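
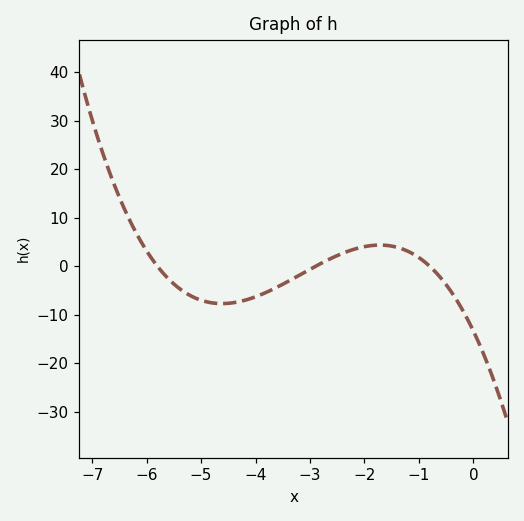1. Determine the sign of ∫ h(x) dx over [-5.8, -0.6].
negative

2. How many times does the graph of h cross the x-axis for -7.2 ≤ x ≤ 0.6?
3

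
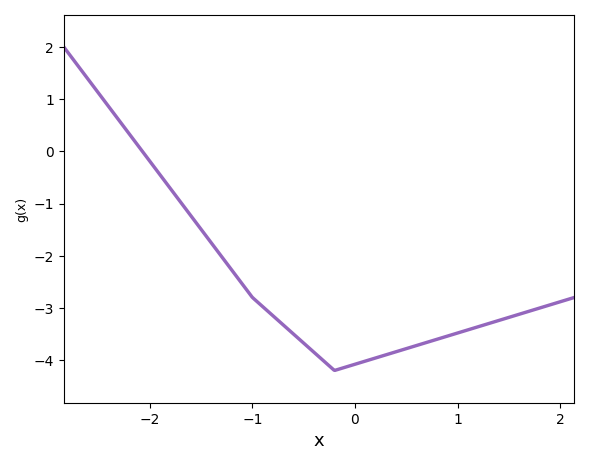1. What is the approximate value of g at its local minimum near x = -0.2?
-4.2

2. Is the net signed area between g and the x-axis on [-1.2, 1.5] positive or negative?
negative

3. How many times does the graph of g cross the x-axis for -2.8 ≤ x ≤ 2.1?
1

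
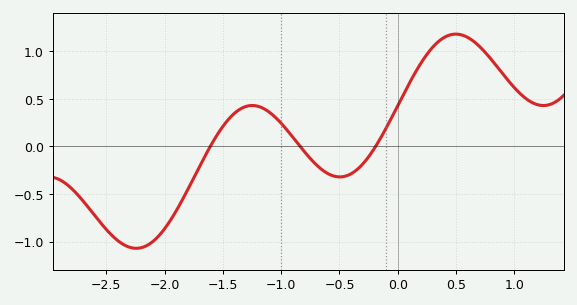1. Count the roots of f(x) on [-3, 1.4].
3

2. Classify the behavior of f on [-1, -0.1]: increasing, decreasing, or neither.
neither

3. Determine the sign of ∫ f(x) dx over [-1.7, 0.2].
positive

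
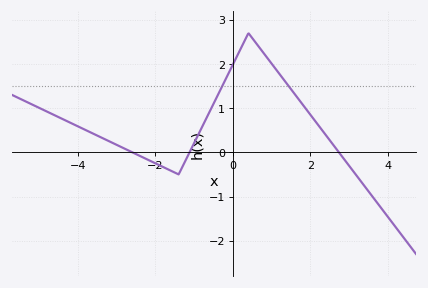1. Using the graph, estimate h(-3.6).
0.421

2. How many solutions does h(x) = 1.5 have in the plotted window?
2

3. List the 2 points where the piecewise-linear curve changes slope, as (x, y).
(-1.4, -0.5); (0.4, 2.7)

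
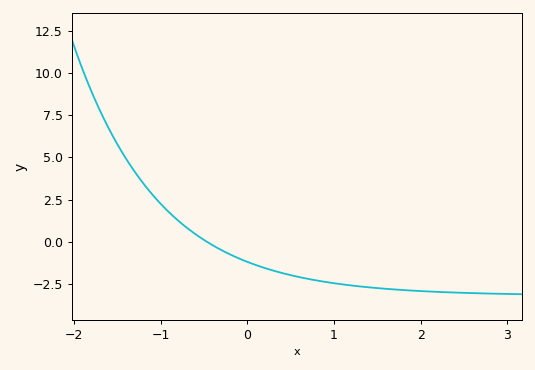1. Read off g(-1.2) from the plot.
3.46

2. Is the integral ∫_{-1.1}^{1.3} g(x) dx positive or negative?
negative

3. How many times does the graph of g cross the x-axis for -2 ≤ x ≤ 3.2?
1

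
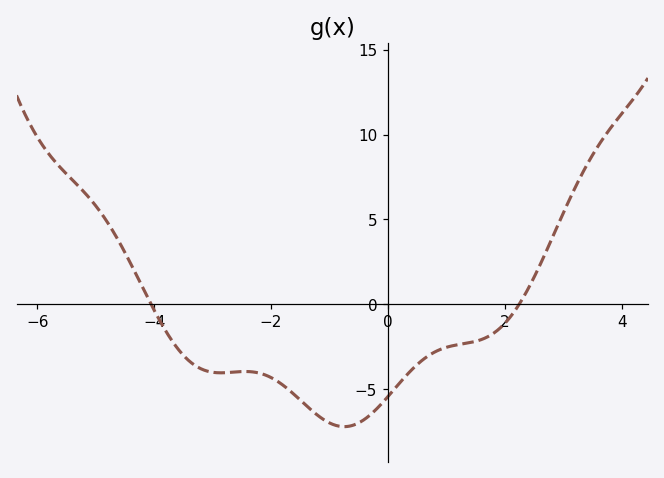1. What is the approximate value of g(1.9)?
-1.5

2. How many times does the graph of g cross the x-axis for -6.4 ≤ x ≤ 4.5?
2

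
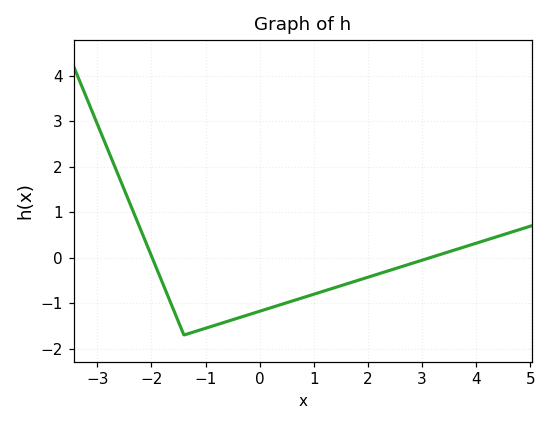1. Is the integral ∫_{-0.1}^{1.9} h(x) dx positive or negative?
negative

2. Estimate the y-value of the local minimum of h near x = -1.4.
-1.7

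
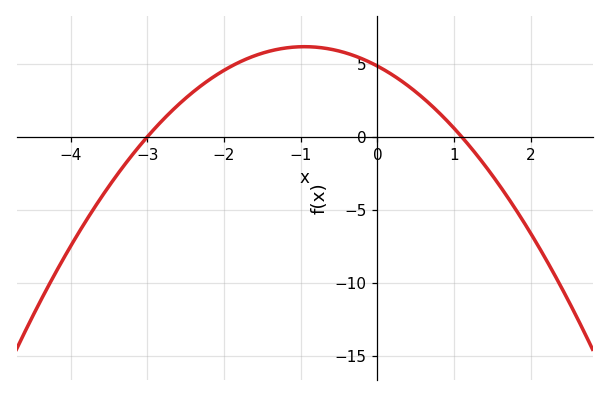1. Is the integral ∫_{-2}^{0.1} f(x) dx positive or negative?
positive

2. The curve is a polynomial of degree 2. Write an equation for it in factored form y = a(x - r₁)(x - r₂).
y = -1.47(x + 3)(x - 1.1)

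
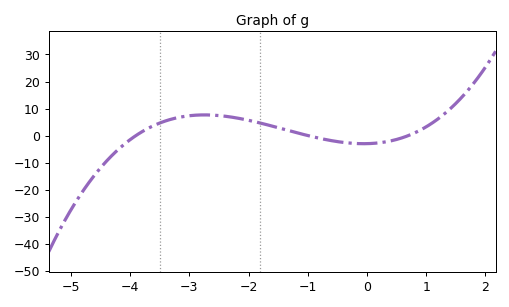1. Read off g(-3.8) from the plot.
1.39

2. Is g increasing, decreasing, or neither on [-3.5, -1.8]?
neither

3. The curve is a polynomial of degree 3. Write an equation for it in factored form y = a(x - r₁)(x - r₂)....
y = 1.1(x + 3.9)(x + 1)(x - 0.7)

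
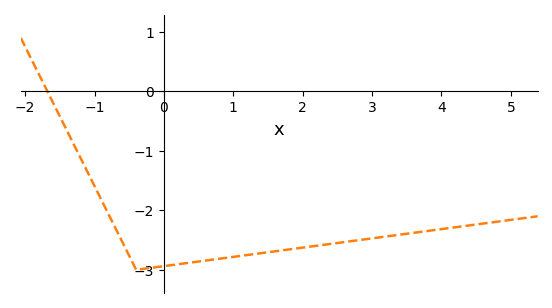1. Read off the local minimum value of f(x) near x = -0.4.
-3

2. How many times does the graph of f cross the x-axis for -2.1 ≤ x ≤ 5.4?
1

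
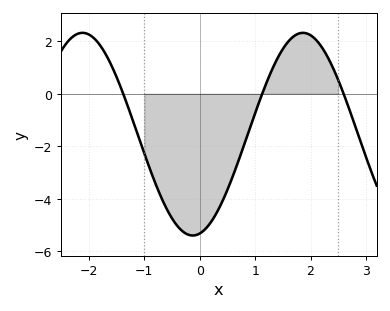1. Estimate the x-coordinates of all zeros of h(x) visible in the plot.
-1.38, 1.13, 2.6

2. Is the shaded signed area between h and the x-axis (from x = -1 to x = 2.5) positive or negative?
negative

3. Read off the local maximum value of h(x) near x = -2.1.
2.32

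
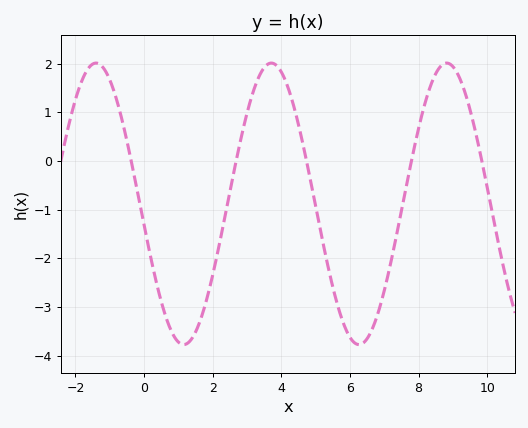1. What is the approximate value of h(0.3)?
-2.32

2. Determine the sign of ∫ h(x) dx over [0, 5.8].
negative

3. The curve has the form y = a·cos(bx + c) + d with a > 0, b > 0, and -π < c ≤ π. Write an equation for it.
y = 2.89cos(1.23x + 1.72) - 0.88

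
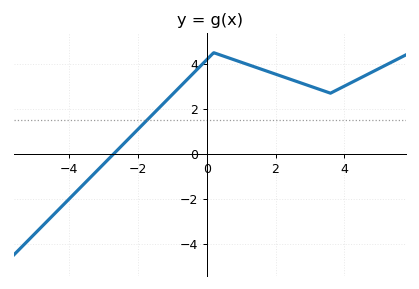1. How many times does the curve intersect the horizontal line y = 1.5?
1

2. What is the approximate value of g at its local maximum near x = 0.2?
4.4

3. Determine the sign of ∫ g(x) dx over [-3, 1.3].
positive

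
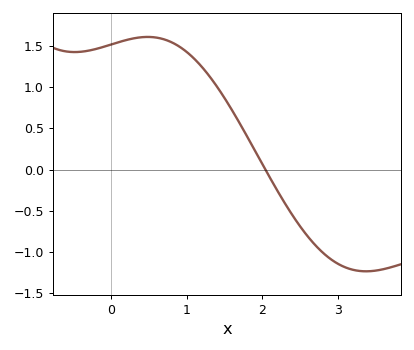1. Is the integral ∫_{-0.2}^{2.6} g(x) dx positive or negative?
positive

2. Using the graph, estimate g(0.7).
1.6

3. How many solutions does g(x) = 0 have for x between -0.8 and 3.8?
1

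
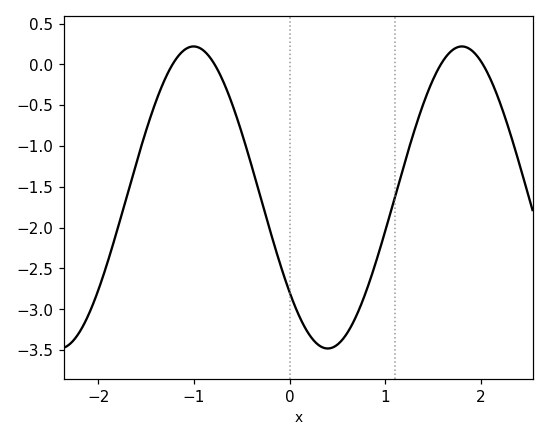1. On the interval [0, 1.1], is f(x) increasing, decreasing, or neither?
neither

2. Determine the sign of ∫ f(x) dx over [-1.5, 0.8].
negative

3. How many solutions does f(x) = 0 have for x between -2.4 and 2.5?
4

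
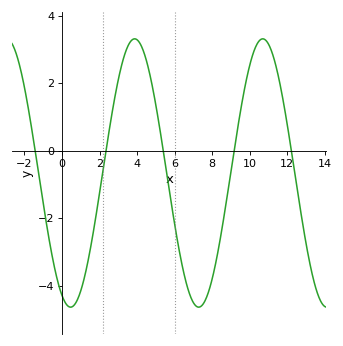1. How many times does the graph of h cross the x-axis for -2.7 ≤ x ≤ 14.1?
5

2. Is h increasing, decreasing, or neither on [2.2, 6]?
neither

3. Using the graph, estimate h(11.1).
3.06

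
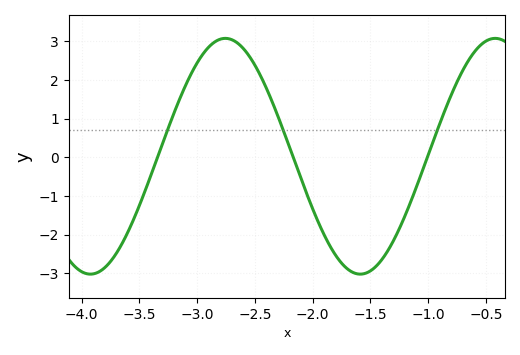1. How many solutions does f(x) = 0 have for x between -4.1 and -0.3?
3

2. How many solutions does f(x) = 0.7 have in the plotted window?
3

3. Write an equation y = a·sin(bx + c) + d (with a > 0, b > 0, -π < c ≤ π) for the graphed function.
y = 3.05sin(2.7x + 2.7) + 0.03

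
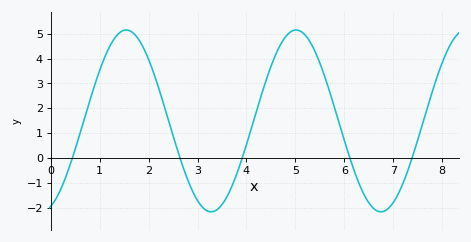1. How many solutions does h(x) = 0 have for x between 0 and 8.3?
5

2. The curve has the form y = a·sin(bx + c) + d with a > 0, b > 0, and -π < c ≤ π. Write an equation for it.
y = 3.66sin(1.8x - 1.2) + 1.49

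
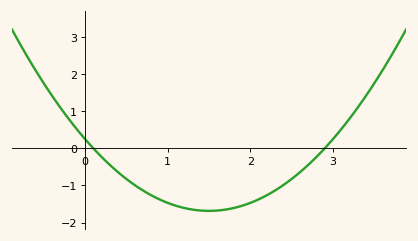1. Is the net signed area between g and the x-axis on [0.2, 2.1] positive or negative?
negative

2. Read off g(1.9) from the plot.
-1.5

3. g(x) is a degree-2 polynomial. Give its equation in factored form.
y = 0.86(x - 0.1)(x - 2.9)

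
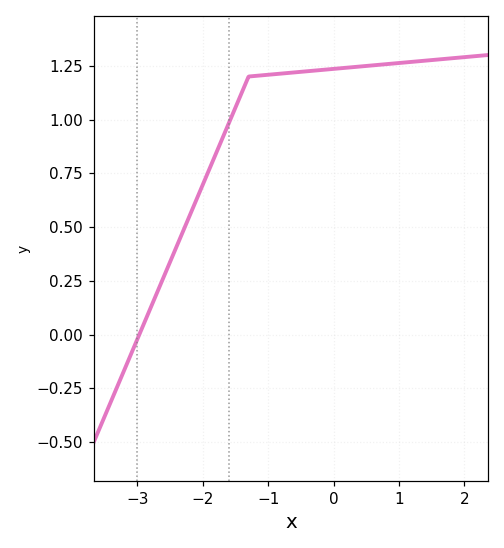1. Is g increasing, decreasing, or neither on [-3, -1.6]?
increasing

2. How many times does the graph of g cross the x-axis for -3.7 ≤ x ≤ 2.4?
1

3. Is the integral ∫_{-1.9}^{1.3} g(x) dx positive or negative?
positive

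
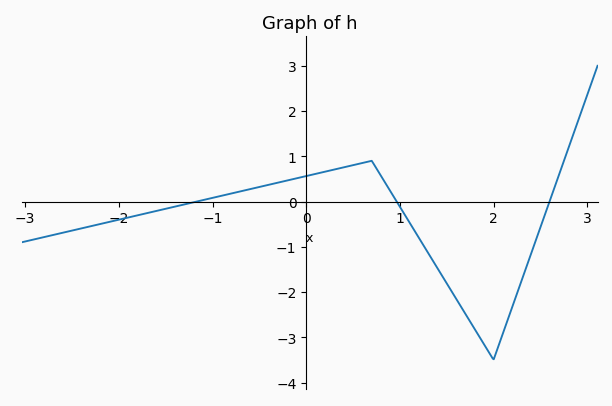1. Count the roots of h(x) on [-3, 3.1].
3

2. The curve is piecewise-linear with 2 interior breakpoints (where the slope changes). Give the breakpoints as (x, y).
(0.7, 0.9); (2, -3.5)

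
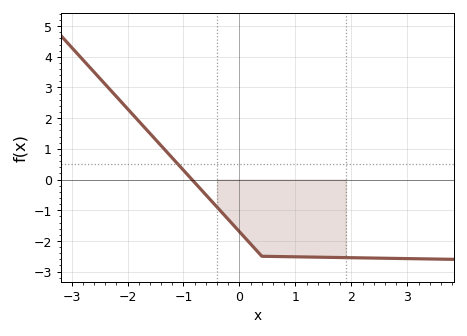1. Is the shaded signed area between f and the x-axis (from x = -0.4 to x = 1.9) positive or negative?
negative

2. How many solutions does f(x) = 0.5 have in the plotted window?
1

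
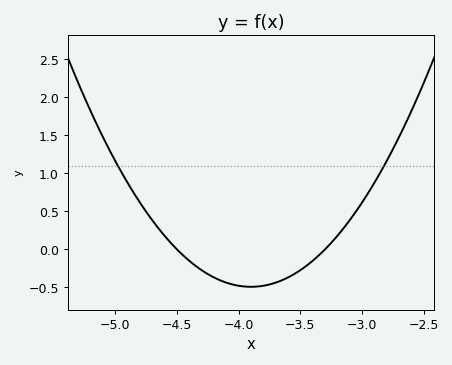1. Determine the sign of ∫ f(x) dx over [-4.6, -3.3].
negative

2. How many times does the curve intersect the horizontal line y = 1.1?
2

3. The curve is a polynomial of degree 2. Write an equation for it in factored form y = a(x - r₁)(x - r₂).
y = 1.37(x + 4.5)(x + 3.3)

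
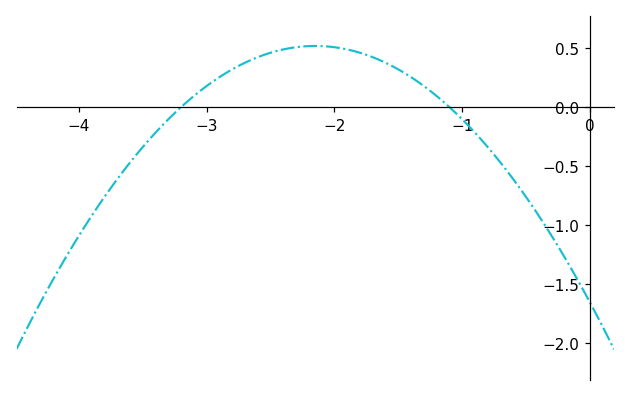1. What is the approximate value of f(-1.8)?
0.45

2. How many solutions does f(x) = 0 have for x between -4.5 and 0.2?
2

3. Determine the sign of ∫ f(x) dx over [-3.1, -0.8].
positive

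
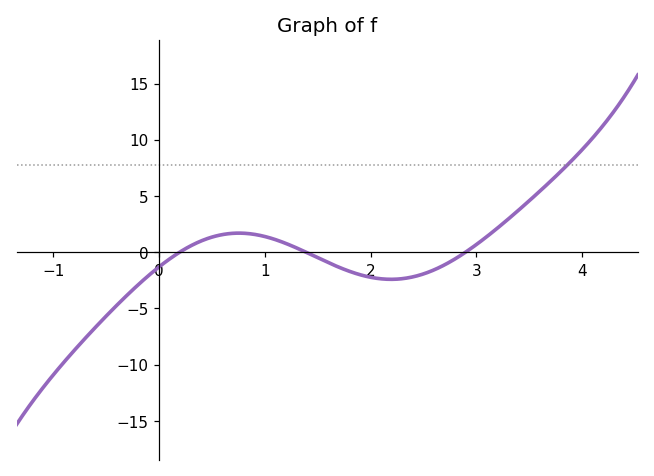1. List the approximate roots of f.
0.195, 1.39, 2.9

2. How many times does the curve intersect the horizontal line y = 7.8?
1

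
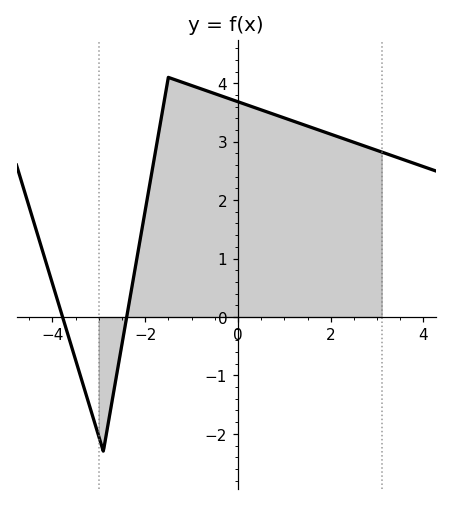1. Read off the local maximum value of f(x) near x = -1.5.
4.1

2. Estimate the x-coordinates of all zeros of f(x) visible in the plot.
-3.78, -2.4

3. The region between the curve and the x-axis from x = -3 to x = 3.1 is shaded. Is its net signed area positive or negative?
positive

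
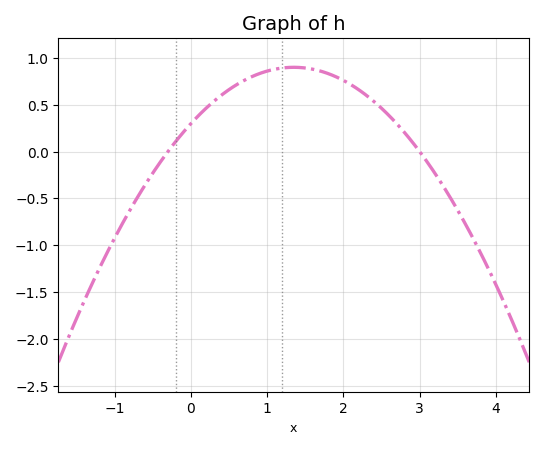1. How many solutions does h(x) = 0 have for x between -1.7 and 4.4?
2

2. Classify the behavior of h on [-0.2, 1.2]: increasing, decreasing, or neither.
increasing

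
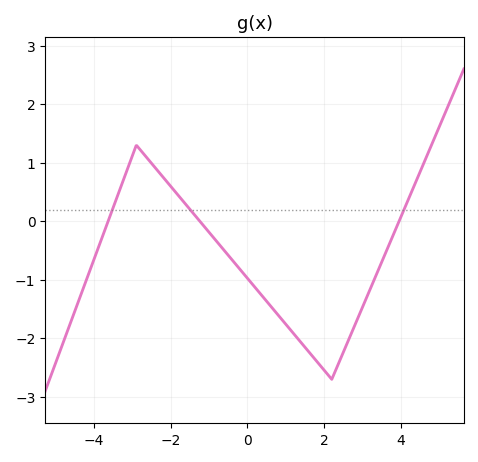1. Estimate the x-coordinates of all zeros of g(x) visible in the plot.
-3.64, -1.24, 3.96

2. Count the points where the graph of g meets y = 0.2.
3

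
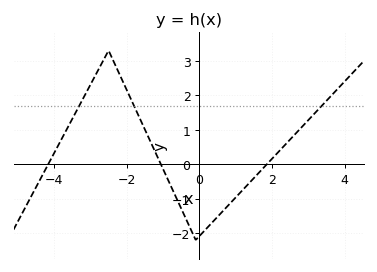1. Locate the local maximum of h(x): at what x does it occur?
-2.5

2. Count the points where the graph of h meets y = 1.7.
3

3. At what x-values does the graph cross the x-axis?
-4.16, -1.06, 1.86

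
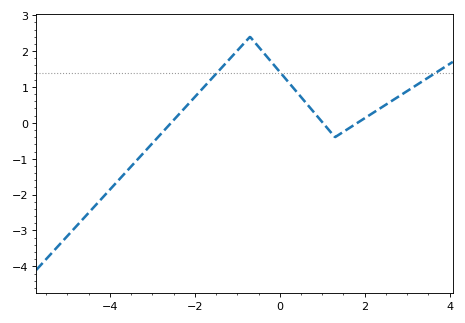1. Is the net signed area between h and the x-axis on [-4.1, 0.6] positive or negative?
positive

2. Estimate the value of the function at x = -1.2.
1.8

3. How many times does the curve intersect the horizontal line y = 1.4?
3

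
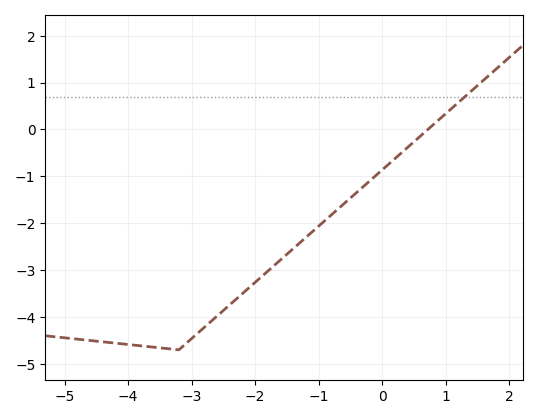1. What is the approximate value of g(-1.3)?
-2.42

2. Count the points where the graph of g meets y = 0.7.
1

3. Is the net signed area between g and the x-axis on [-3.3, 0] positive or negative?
negative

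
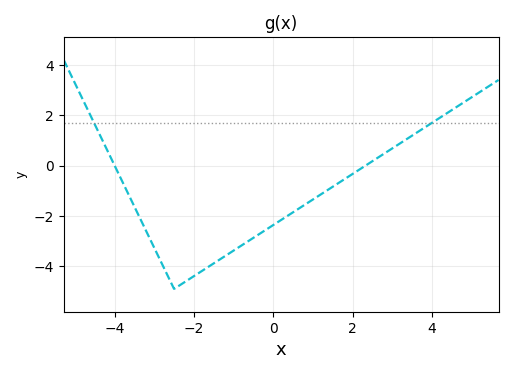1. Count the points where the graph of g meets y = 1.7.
2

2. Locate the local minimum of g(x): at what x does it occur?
-2.5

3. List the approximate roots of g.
-4, 2.33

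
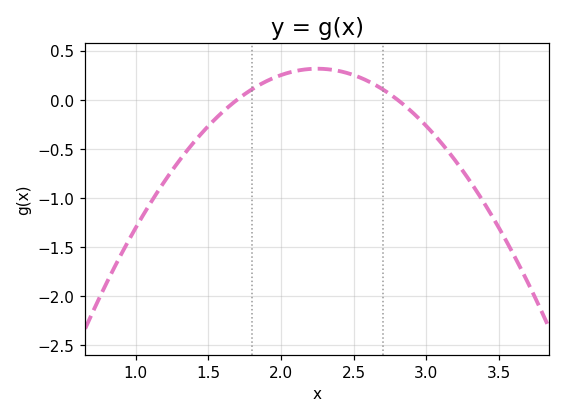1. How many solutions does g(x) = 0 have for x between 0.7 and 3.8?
2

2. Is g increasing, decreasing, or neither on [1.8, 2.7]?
neither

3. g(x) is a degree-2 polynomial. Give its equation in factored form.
y = -1.04(x - 1.7)(x - 2.8)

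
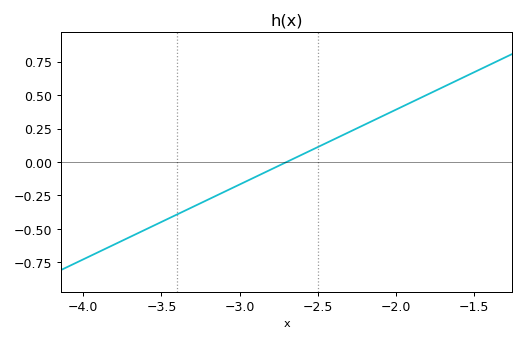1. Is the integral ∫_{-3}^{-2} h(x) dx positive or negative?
positive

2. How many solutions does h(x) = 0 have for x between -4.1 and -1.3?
1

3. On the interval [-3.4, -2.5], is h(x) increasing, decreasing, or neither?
increasing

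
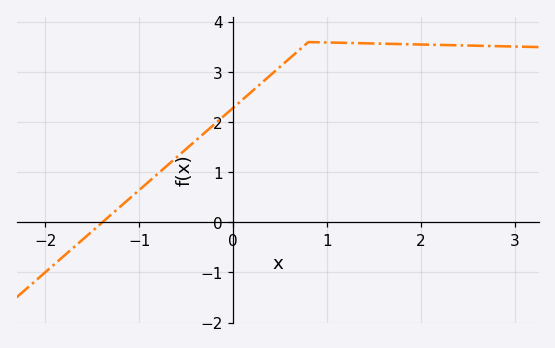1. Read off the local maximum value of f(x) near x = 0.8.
3.6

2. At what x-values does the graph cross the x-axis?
-1.39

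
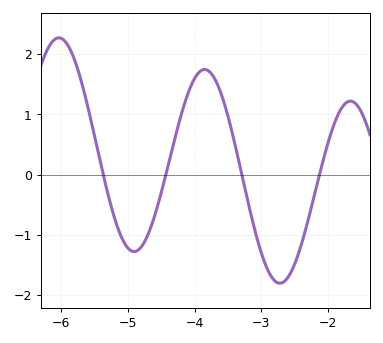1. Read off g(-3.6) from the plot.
1.34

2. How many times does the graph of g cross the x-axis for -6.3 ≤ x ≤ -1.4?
4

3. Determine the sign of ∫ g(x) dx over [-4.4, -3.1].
positive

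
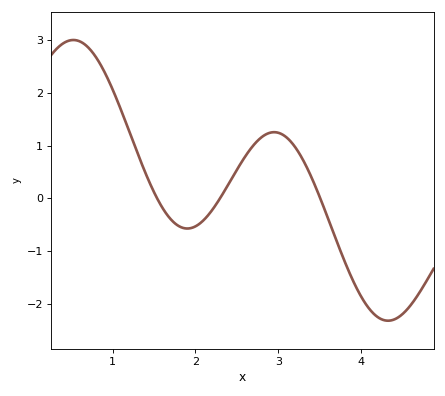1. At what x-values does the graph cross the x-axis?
1.5, 2.3, 3.5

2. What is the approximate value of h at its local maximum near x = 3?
1.3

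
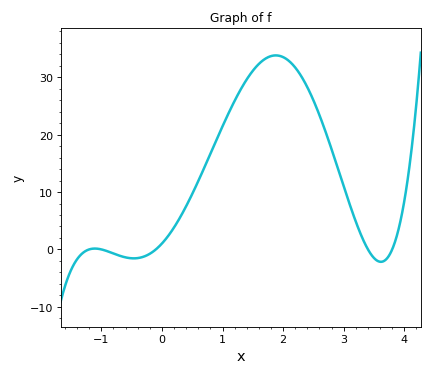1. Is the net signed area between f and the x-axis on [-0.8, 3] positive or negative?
positive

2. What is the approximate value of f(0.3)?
6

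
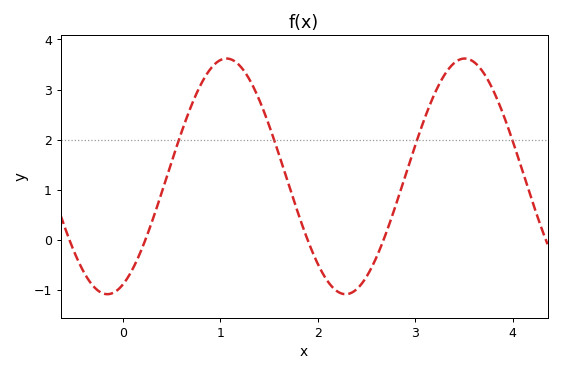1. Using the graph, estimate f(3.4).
3.53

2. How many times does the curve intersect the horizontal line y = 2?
4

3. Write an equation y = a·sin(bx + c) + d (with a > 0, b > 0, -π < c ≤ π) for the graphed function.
y = 2.35sin(2.57x - 1.16) + 1.27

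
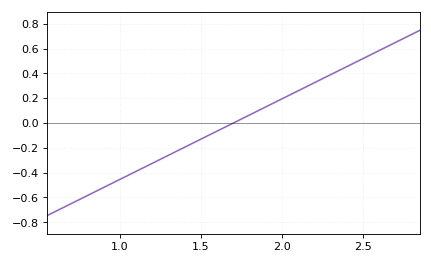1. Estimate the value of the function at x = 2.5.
0.52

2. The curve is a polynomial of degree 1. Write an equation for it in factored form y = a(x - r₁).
y = 0.65(x - 1.7)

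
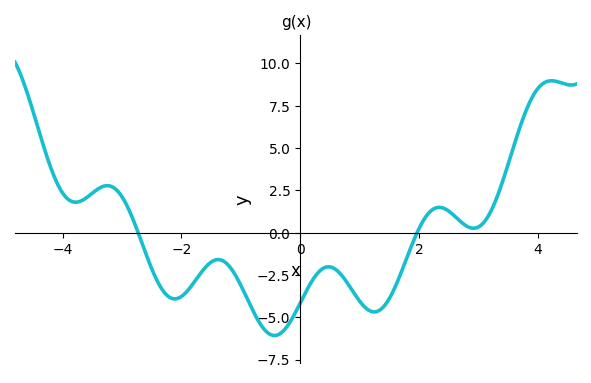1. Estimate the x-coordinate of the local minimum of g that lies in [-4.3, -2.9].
-3.78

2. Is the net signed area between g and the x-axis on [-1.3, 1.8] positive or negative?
negative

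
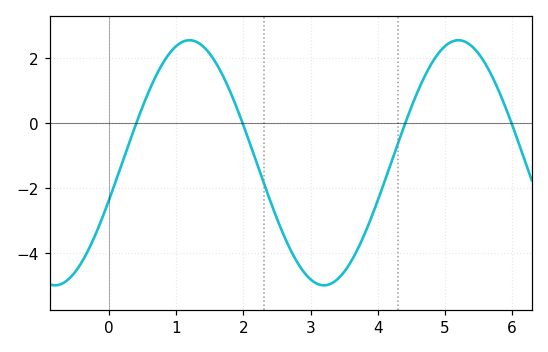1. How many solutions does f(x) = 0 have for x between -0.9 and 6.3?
4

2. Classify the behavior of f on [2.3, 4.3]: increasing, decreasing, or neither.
neither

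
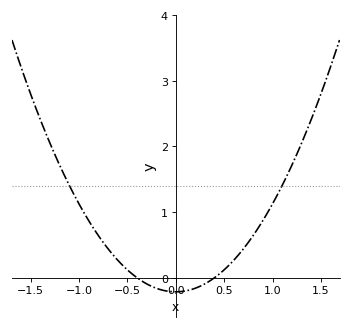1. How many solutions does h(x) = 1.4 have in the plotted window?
2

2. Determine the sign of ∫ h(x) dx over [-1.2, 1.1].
positive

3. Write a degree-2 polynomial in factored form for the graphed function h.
y = 1.34(x + 0.4)(x - 0.4)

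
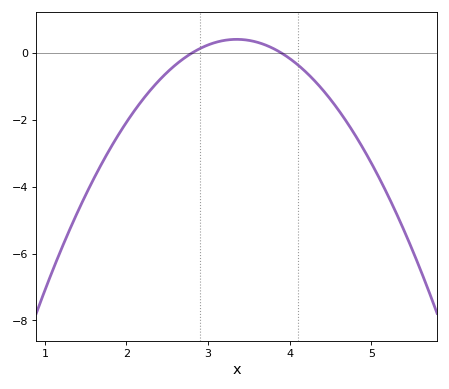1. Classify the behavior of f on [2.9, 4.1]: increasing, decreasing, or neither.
neither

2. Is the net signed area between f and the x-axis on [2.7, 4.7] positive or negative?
negative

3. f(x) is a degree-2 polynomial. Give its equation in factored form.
y = -1.36(x - 2.8)(x - 3.9)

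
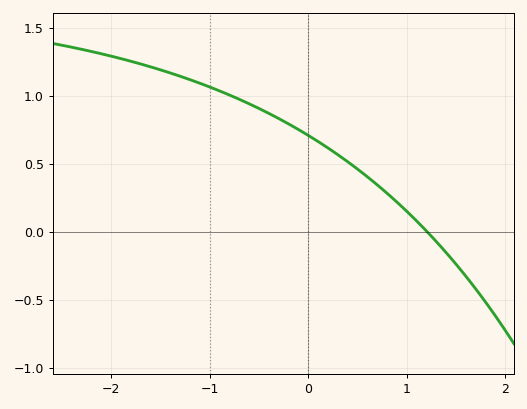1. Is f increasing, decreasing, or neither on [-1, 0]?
decreasing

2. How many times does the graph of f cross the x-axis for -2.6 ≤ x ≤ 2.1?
1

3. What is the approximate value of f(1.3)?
-0.069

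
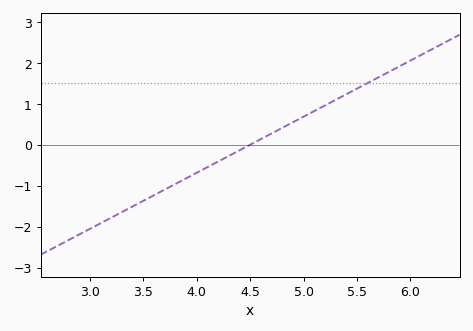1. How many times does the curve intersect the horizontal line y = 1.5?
1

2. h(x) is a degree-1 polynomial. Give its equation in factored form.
y = 1.37(x - 4.5)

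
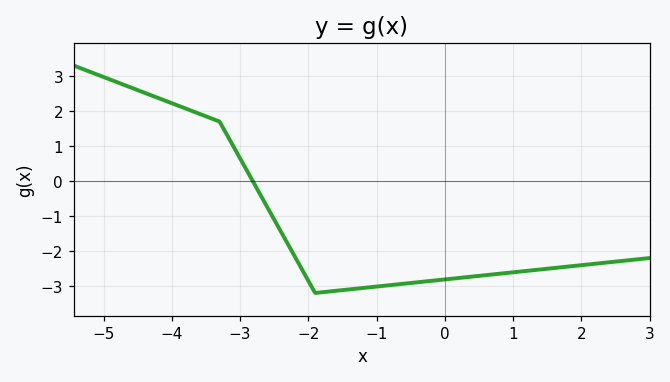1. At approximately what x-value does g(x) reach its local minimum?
-1.9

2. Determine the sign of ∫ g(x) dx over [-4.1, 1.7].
negative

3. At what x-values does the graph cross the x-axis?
-2.81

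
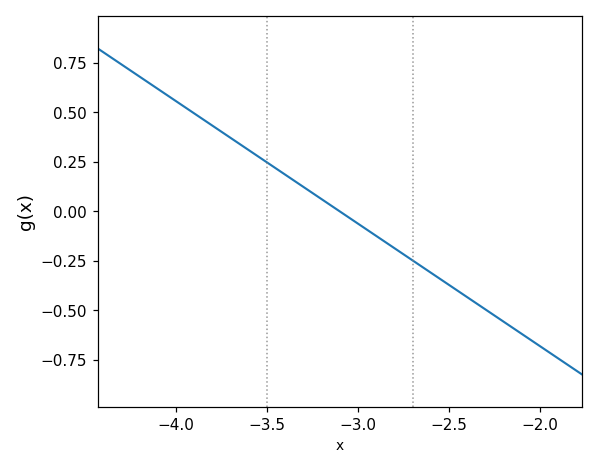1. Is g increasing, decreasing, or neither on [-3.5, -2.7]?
decreasing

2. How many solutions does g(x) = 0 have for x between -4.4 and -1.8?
1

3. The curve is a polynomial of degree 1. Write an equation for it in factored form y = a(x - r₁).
y = -0.62(x + 3.1)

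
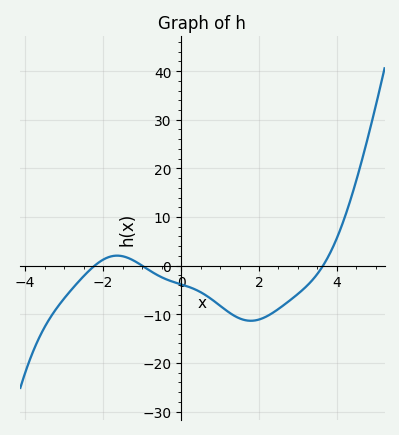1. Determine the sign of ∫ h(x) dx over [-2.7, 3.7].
negative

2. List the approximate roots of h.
-2.2, -1, 3.6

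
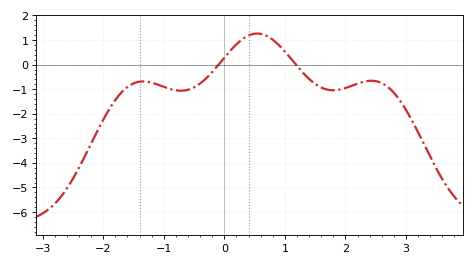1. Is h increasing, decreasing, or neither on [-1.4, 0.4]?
neither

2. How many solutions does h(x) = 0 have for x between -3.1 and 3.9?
2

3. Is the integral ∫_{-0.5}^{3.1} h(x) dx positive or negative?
negative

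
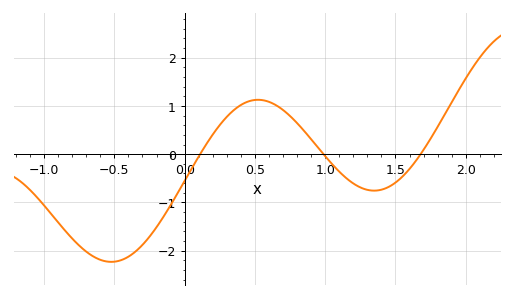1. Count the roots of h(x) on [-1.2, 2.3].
3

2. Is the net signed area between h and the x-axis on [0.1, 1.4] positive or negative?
positive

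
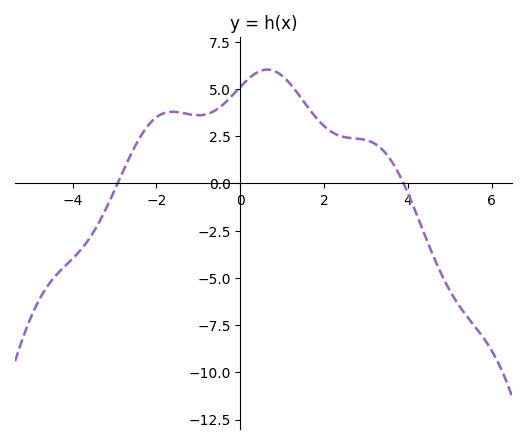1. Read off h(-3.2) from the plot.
-1.32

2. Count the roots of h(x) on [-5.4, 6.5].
2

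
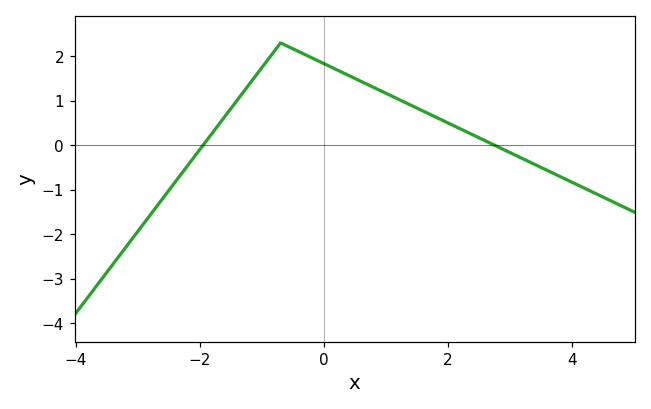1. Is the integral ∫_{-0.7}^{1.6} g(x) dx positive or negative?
positive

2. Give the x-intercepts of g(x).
-1.95, 2.75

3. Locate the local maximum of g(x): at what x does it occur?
-0.697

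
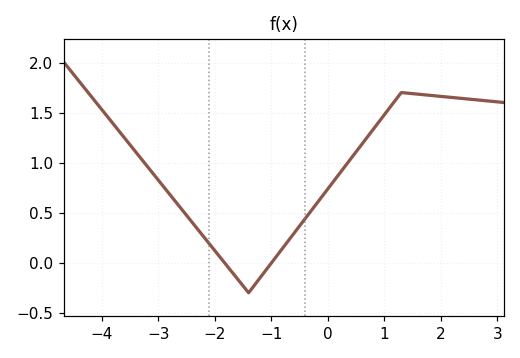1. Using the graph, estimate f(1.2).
1.65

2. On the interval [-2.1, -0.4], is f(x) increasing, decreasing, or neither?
neither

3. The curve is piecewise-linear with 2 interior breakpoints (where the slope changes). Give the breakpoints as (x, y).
(-1.4, -0.3); (1.3, 1.7)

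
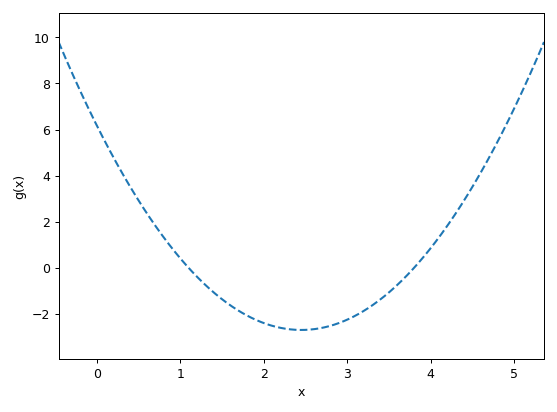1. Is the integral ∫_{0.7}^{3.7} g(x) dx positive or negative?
negative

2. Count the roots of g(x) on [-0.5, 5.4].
2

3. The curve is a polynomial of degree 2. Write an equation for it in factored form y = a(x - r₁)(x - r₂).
y = 1.48(x - 1.1)(x - 3.8)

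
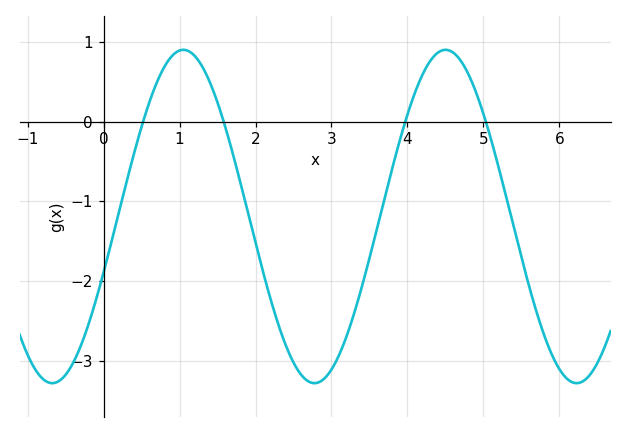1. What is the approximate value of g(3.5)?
-1.7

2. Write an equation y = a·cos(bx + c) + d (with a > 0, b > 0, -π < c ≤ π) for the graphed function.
y = 2.09cos(1.8x - 1.9) - 1.19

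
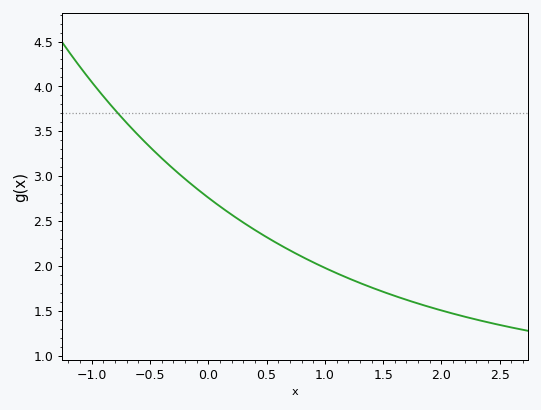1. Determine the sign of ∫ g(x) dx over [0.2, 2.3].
positive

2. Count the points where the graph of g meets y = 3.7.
1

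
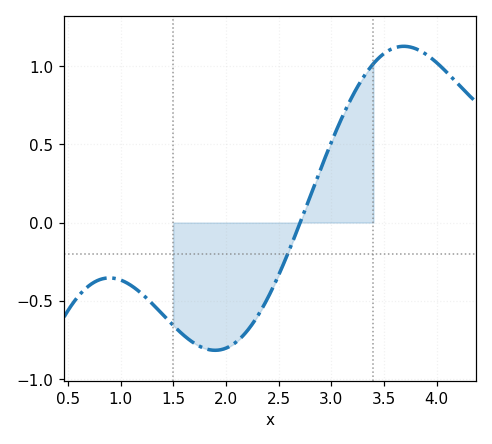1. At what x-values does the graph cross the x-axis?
2.7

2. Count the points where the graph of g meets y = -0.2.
1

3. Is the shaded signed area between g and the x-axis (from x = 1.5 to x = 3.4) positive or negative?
negative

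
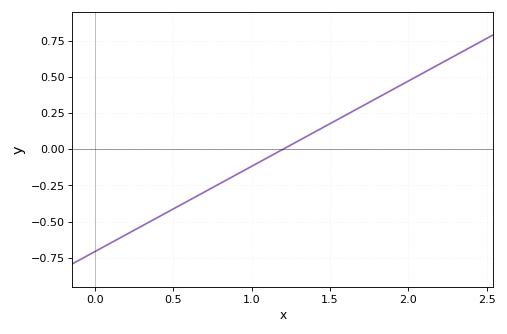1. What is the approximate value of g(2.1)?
0.531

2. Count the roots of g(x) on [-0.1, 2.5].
1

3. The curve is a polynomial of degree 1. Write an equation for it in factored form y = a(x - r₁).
y = 0.59(x - 1.2)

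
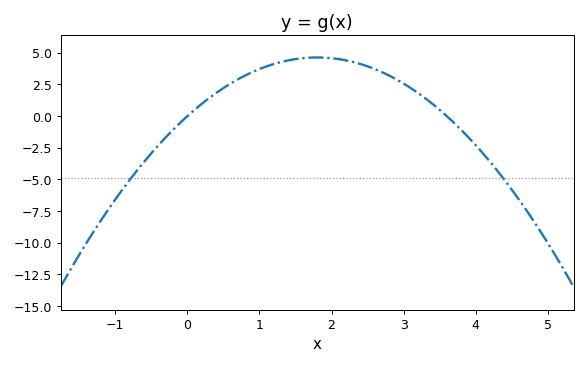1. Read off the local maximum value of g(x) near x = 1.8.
4.5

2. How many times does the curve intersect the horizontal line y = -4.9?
2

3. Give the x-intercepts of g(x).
0, 3.6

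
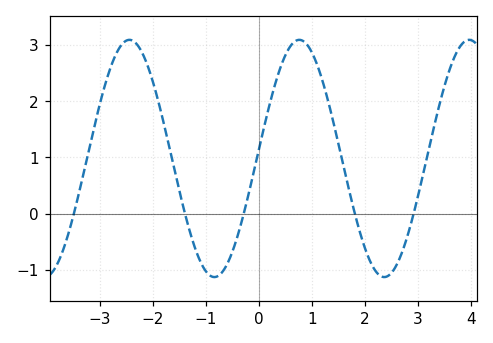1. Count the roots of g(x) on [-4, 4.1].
5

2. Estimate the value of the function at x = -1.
-1.03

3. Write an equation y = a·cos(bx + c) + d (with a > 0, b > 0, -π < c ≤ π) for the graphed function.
y = 2.11cos(1.96x - 1.49) + 0.98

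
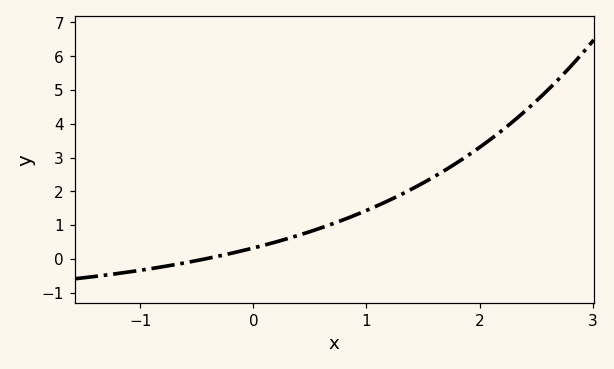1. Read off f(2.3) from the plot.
4.1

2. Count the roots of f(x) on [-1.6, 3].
1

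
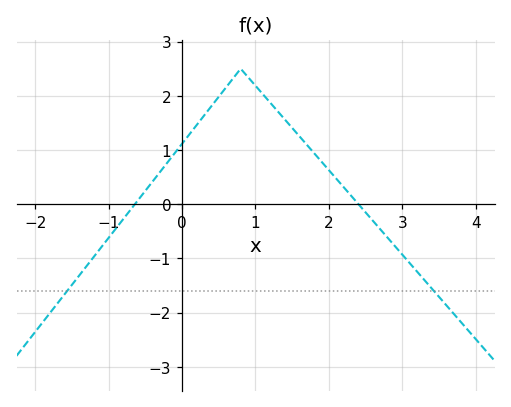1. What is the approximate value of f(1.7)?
1.1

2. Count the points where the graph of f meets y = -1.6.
2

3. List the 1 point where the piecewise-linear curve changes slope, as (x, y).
(0.8, 2.5)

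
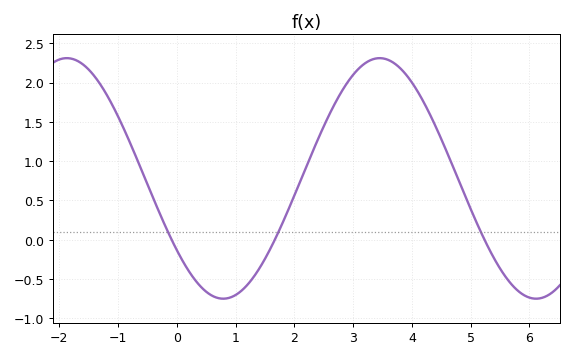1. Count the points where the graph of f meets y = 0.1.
3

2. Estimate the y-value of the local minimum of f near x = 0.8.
-0.75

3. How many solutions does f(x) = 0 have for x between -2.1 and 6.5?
3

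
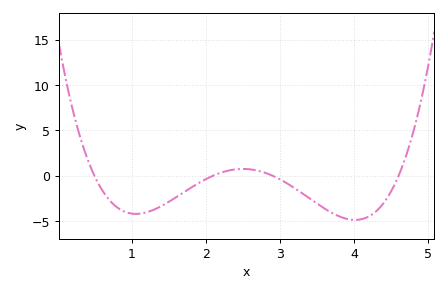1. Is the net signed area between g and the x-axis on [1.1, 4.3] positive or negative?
negative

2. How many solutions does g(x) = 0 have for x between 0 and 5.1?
4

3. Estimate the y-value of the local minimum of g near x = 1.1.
-4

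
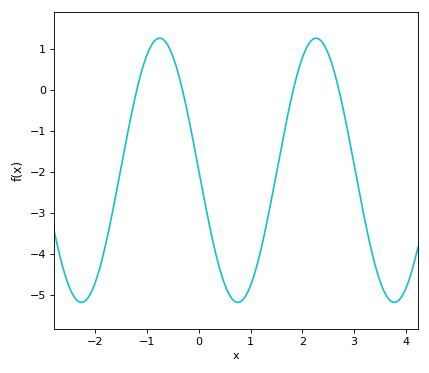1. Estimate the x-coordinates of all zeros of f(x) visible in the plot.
-1.2, -0.315, 1.83, 2.71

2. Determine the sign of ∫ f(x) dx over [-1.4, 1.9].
negative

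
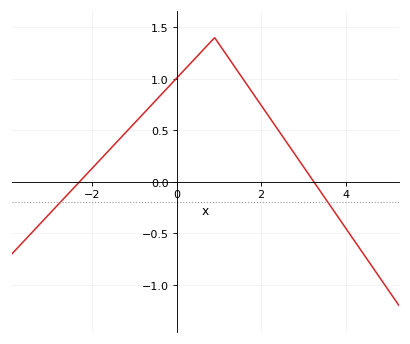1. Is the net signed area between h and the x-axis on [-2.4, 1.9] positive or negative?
positive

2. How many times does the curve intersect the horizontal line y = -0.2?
2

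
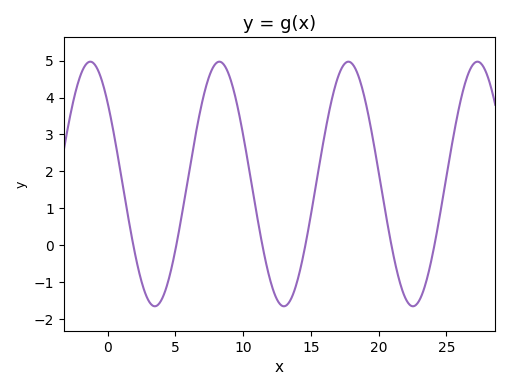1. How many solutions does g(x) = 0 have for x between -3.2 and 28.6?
6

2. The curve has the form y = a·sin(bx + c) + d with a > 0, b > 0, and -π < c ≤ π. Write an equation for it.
y = 3.31sin(0.66x + 2.4) + 1.66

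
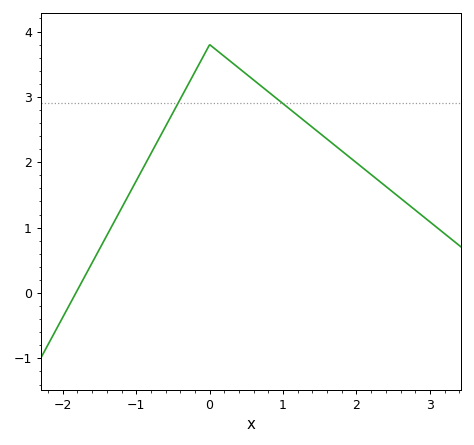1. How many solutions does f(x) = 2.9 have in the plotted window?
2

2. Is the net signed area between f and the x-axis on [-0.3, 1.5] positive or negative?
positive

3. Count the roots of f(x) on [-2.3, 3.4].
1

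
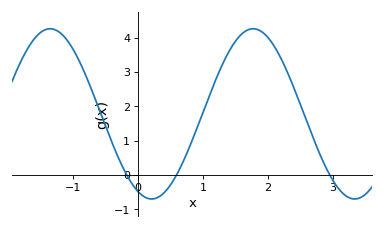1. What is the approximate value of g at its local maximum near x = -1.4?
4.3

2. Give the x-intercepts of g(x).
-0.2, 0.6, 3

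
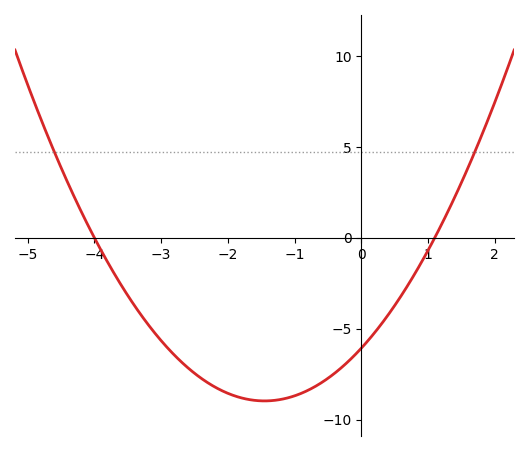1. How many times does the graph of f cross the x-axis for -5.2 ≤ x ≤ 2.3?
2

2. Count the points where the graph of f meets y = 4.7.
2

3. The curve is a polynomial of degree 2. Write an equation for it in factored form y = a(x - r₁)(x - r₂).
y = 1.38(x + 4)(x - 1.1)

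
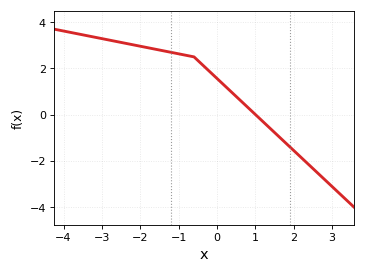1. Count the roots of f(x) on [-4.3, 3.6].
1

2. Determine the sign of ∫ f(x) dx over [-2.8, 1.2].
positive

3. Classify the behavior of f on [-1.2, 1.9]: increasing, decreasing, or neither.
decreasing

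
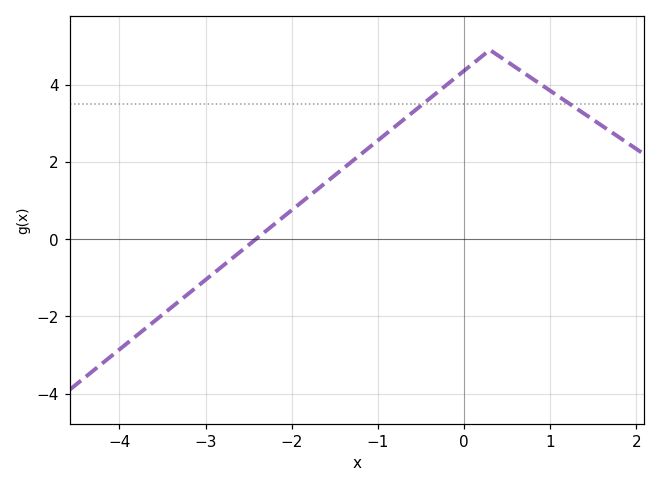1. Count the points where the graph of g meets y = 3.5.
2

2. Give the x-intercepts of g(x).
-2.42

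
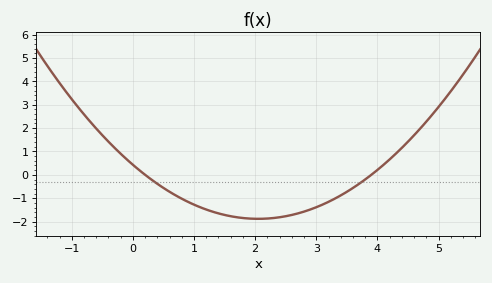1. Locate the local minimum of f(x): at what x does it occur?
2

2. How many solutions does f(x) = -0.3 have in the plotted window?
2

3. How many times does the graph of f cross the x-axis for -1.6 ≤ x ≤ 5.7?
2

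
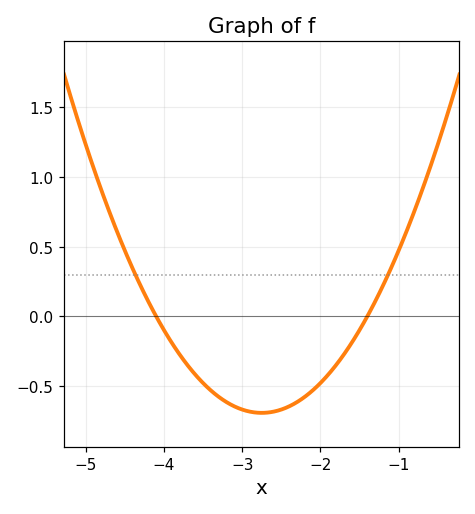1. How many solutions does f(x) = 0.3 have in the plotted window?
2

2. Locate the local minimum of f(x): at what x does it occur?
-2.8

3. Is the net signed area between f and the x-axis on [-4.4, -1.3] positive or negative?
negative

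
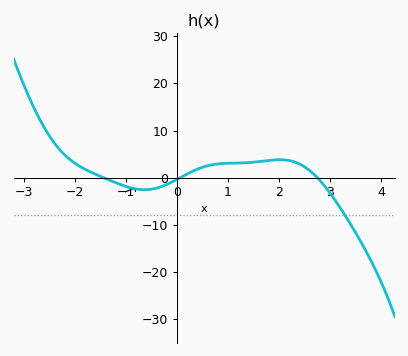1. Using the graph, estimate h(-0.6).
-3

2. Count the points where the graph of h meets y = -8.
1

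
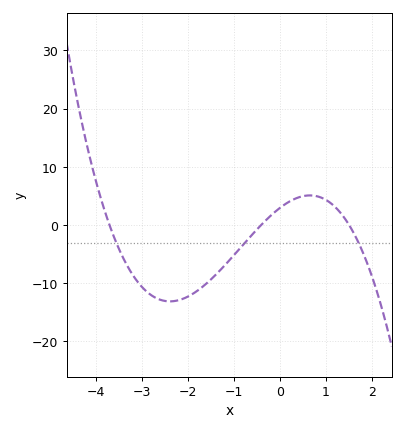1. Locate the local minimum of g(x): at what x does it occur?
-2.38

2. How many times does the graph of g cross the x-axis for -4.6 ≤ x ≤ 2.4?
3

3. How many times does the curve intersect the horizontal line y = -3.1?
3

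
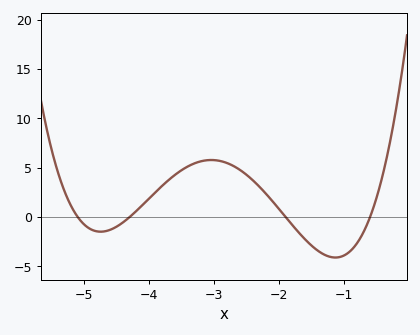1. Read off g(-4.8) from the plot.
-1.5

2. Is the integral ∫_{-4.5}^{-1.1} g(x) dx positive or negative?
positive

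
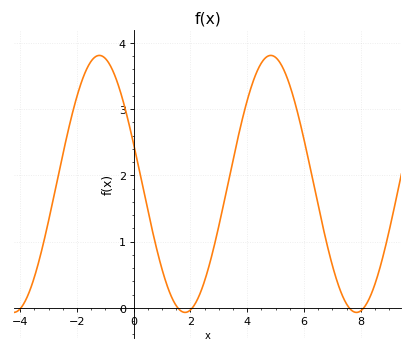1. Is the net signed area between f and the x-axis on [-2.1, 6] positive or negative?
positive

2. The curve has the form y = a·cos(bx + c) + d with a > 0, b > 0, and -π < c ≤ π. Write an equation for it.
y = 1.94cos(1.04x + 1.26) + 1.87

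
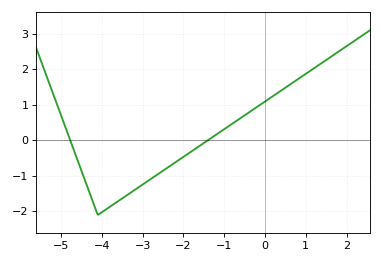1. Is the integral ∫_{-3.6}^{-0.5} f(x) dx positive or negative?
negative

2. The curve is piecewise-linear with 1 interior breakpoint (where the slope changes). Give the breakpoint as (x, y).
(-4.1, -2.1)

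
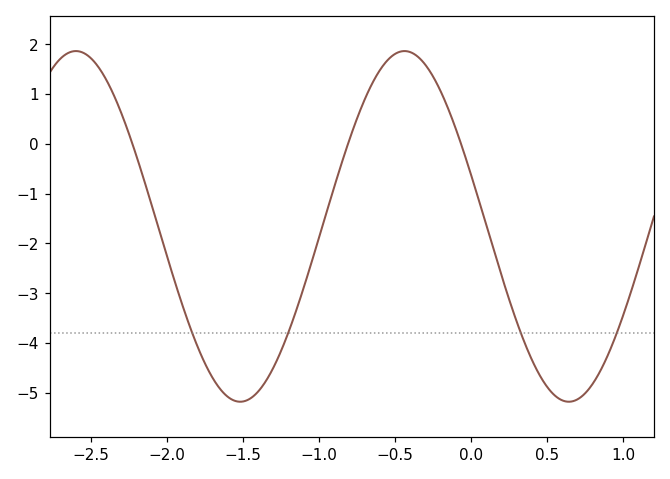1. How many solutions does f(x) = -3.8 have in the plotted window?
4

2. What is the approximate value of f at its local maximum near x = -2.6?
1.9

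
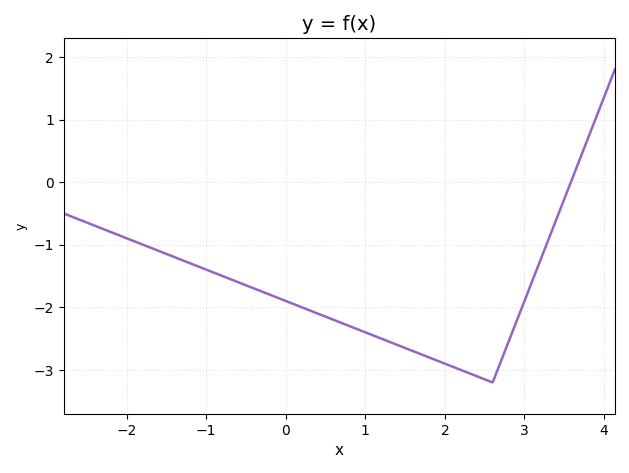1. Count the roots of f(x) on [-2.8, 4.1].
1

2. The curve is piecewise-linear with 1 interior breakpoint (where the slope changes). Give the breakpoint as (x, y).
(2.6, -3.2)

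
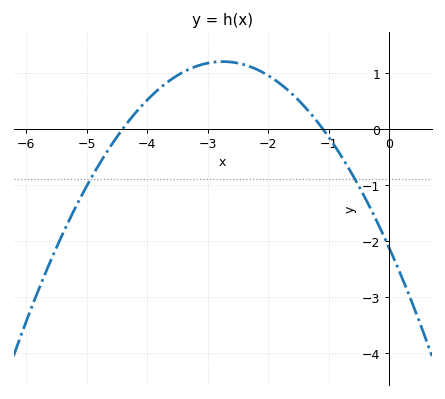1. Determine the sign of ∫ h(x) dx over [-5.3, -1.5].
positive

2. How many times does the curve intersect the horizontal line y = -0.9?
2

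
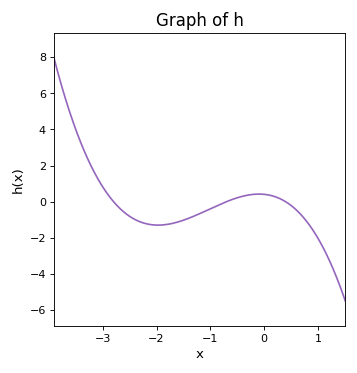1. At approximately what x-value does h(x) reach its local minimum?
-1.97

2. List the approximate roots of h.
-2.8, -0.7, 0.4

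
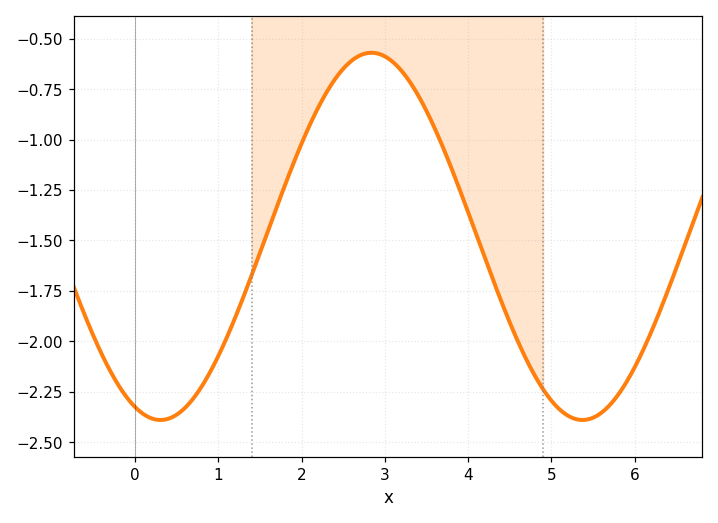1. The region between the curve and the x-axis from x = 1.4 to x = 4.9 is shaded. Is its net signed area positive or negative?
negative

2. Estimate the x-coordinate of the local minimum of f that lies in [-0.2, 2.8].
0.306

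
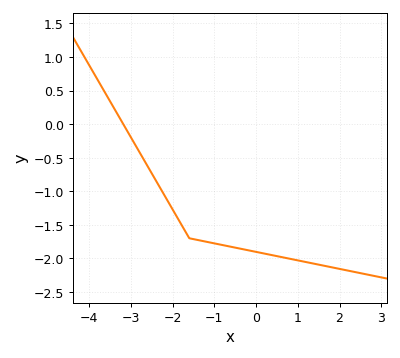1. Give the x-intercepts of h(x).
-3.2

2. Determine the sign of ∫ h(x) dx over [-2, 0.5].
negative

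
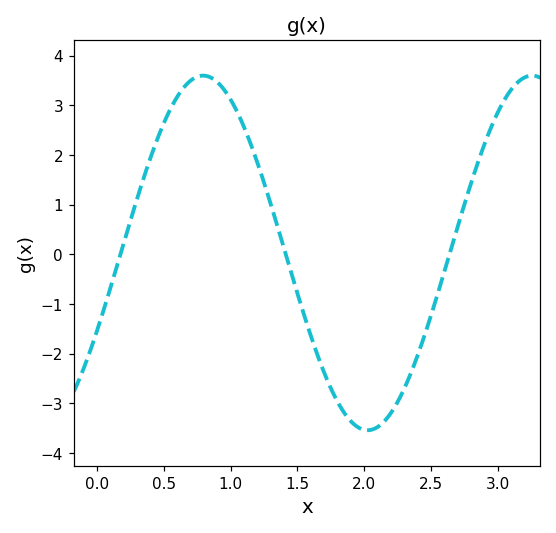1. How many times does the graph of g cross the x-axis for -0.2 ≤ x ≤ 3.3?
3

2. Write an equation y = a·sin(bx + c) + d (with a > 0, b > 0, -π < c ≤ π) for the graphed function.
y = 3.57sin(2.5x - 0.45) + 0.03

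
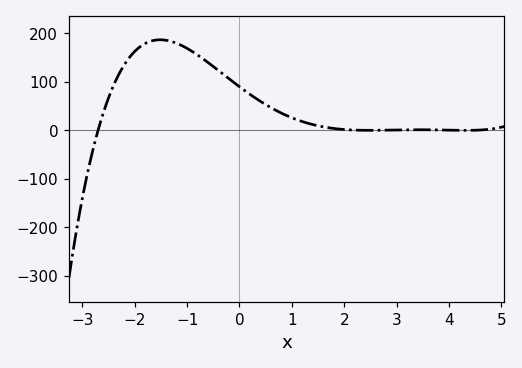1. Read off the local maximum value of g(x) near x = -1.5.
187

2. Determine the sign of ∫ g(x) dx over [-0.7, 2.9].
positive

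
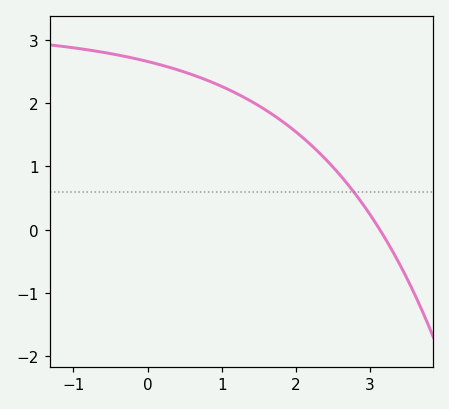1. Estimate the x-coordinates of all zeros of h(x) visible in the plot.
3.13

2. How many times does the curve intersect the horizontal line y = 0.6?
1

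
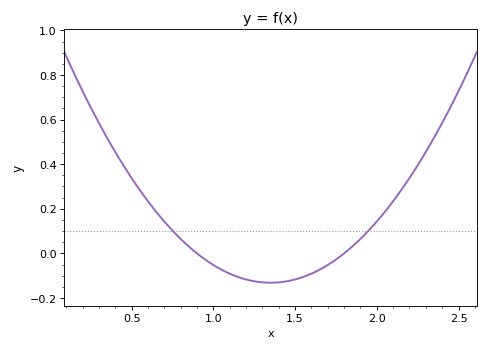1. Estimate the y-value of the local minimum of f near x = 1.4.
-0.14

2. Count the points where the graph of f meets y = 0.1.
2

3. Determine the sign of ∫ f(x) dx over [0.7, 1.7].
negative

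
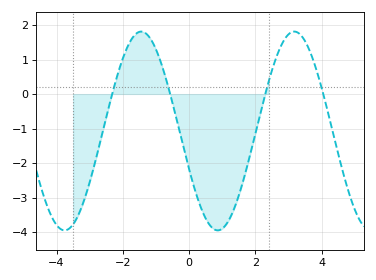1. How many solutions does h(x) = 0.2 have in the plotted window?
4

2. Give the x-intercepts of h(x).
-2.32, -0.573, 2.3, 4.05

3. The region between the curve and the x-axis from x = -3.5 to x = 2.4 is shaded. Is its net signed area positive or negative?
negative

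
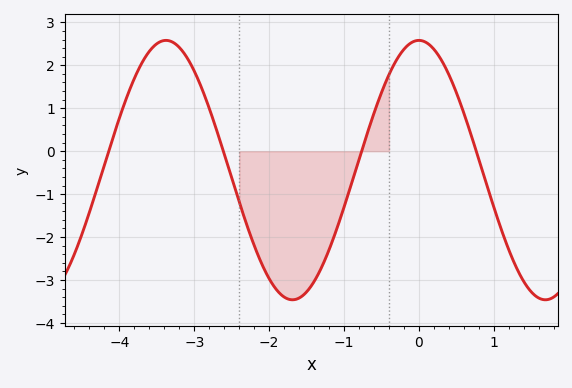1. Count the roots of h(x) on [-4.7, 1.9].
4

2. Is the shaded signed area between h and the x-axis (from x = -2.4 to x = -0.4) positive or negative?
negative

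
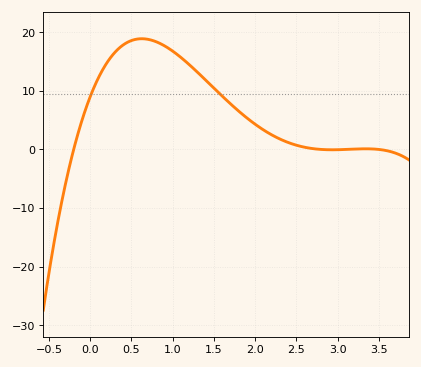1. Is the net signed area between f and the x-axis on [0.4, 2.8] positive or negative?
positive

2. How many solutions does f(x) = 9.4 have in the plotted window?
2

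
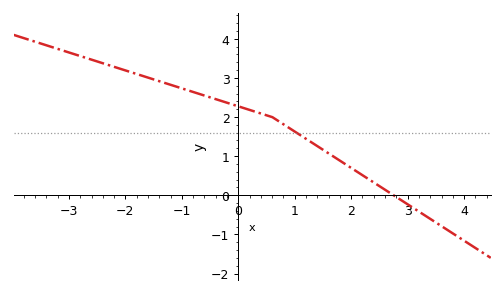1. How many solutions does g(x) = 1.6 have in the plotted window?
1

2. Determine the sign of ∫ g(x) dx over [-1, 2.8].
positive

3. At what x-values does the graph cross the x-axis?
2.75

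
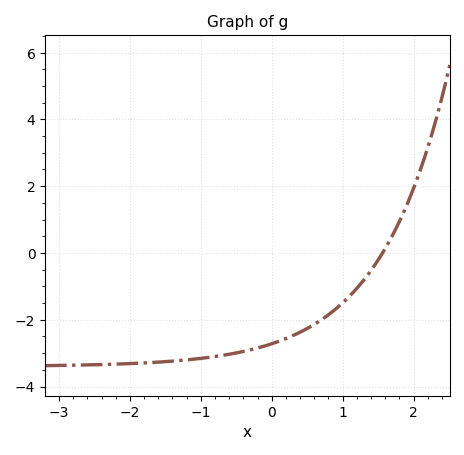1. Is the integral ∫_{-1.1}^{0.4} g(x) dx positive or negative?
negative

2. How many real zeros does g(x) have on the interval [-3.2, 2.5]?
1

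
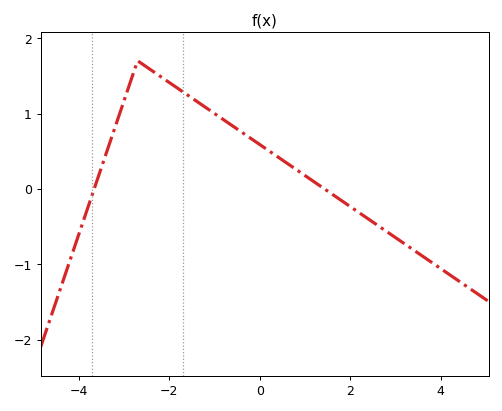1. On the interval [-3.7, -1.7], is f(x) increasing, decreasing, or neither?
neither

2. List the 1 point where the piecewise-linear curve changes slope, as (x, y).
(-2.7, 1.7)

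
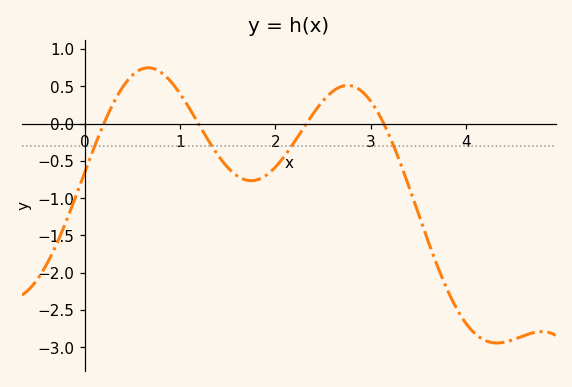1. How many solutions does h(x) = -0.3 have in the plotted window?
4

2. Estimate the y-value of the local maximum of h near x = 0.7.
0.75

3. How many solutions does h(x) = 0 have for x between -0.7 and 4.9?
4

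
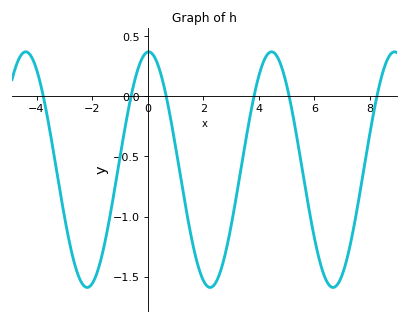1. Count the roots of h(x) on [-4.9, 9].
6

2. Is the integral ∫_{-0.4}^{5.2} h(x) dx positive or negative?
negative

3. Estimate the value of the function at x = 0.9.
-0.281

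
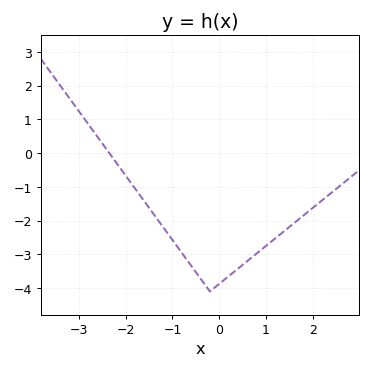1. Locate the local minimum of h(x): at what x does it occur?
-0.199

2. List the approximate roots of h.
-2.35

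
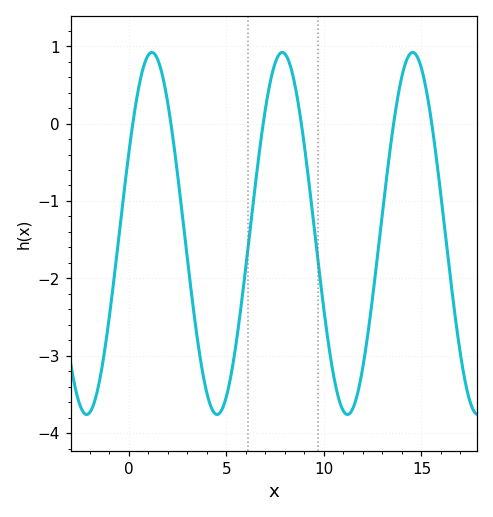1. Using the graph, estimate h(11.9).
-3.3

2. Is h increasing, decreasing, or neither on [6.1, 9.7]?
neither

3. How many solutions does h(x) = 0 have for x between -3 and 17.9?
6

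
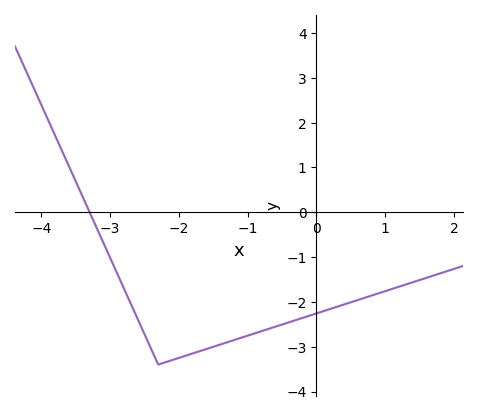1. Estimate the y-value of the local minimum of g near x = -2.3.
-3.4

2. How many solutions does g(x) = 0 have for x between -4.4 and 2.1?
1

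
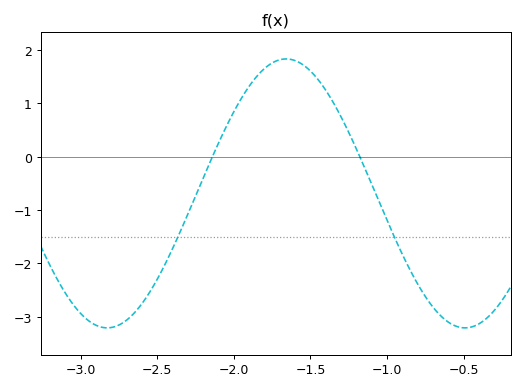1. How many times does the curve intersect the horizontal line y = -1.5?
2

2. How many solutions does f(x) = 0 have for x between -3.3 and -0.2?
2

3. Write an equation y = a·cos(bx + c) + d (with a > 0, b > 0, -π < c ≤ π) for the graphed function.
y = 2.52cos(2.69x - 1.82) - 0.69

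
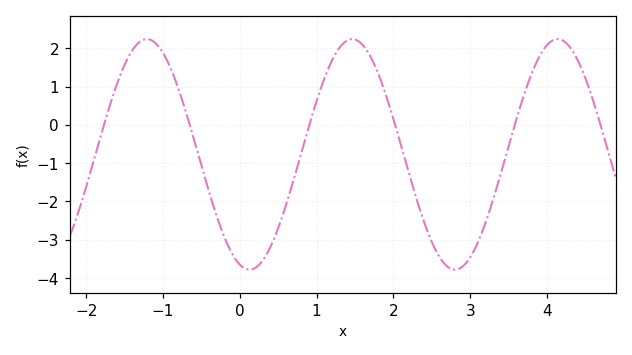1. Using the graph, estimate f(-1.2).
2.2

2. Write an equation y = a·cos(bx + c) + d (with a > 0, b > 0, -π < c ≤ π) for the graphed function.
y = 3.01cos(2.4x + 2.8) - 0.77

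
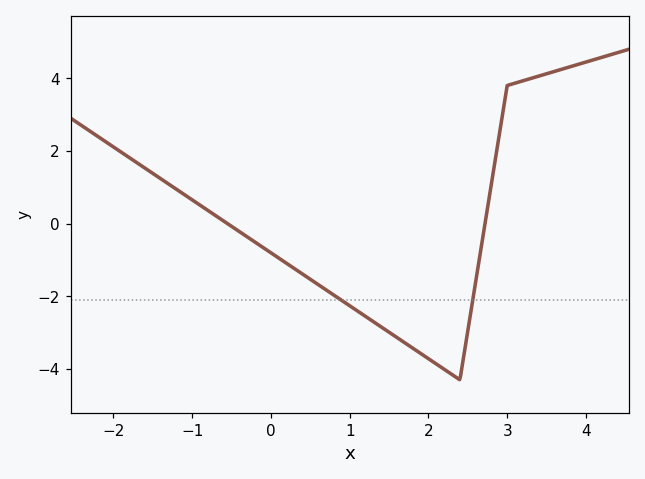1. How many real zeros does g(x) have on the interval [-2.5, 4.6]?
2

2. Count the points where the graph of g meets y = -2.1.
2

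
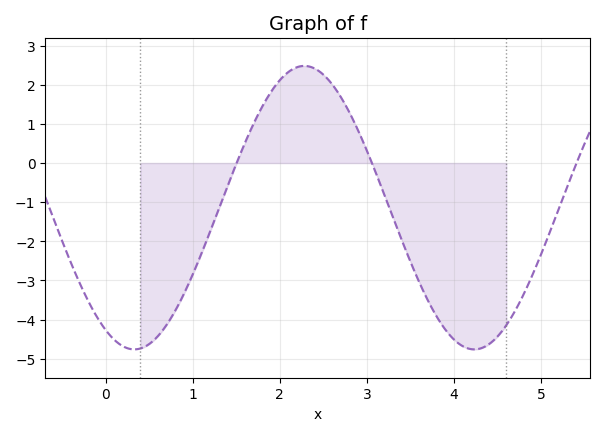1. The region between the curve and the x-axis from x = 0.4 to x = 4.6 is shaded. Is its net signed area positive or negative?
negative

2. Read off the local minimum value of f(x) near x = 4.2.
-4.76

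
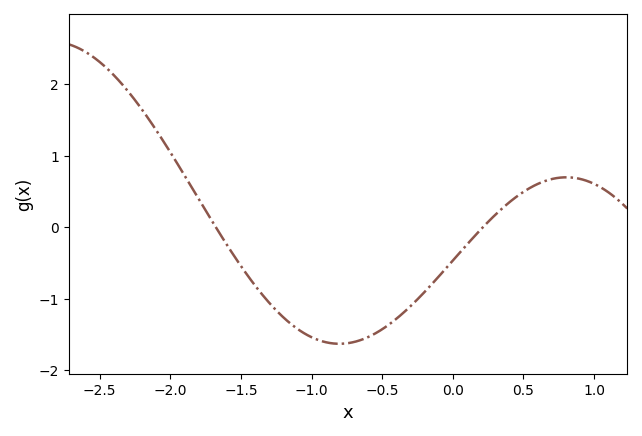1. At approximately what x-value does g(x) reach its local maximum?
0.8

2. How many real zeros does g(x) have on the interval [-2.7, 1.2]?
2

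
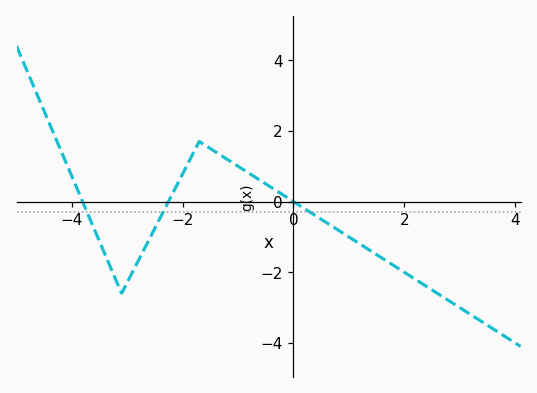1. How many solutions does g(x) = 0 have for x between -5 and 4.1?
3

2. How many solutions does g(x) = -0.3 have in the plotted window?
3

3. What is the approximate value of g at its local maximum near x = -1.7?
1.7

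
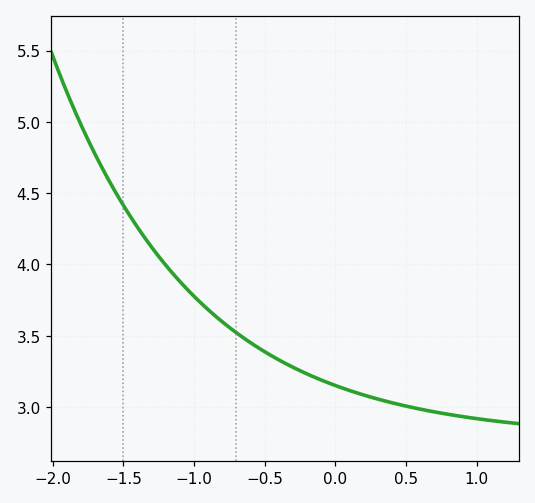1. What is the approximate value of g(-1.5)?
4.41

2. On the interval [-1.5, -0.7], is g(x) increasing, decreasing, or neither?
decreasing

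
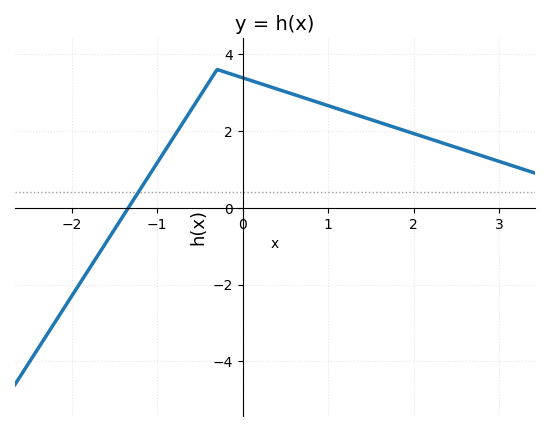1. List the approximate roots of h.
-1.3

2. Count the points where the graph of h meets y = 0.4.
1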